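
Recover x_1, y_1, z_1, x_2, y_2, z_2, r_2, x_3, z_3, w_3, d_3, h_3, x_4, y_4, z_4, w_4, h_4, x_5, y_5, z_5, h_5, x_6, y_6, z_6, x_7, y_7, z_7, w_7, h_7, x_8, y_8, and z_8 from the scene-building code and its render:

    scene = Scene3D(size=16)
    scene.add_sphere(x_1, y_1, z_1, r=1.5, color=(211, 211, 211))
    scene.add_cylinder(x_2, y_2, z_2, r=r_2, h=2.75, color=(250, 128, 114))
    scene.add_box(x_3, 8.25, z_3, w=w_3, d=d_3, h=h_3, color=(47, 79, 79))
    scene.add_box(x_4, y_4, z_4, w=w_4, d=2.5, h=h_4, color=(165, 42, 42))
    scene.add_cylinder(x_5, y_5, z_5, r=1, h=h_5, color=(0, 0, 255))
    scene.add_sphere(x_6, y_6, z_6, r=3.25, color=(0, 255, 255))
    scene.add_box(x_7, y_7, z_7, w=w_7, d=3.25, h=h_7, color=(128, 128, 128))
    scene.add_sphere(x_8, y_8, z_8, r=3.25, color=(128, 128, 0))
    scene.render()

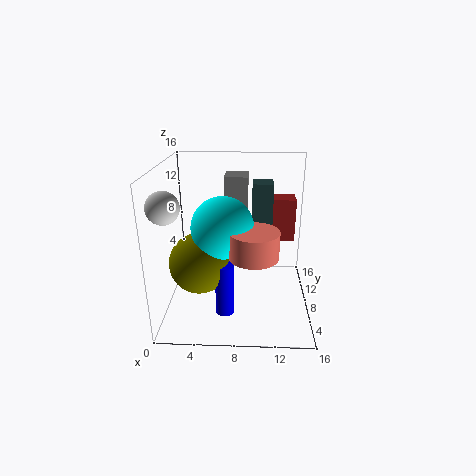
x_1 = 1.75; y_1 = 1.75; z_1 = 13.5; x_2 = 9.75; y_2 = 4; z_2 = 7.75; r_2 = 2.5; x_3 = 9.5; z_3 = 9.5; w_3 = 2.25; d_3 = 2.5; h_3 = 4.5; x_4 = 9.75; y_4 = 8.5; z_4 = 7.5; w_4 = 4.5; h_4 = 4.75; x_5 = 6.75; y_5 = 4.5; z_5 = 0.75; h_5 = 5.75; x_6 = 6.5; y_6 = 6; z_6 = 10; x_7 = 6.25; y_7 = 11.25; z_7 = 7.75; w_7 = 2.75; h_7 = 6.25; x_8 = 4; y_8 = 5.75; z_8 = 6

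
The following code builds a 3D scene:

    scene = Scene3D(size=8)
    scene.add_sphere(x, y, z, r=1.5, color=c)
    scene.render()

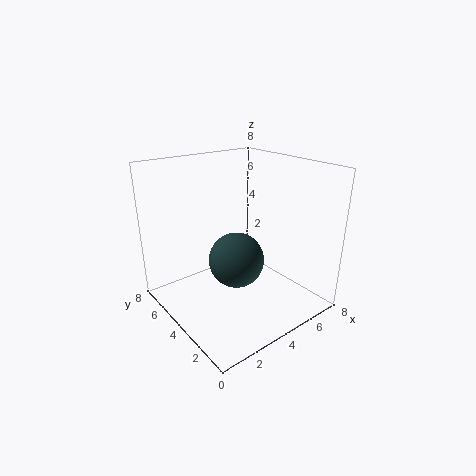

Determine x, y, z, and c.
x = 3.5; y = 3.5; z = 3; c = 'darkslategray'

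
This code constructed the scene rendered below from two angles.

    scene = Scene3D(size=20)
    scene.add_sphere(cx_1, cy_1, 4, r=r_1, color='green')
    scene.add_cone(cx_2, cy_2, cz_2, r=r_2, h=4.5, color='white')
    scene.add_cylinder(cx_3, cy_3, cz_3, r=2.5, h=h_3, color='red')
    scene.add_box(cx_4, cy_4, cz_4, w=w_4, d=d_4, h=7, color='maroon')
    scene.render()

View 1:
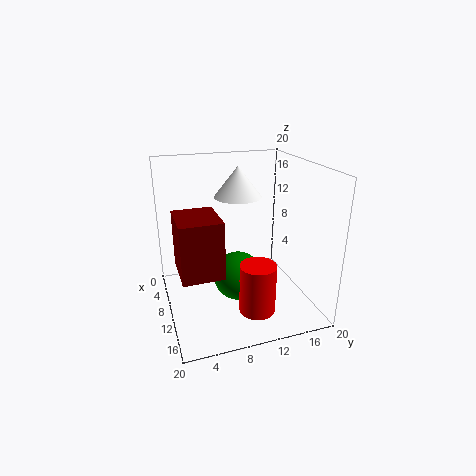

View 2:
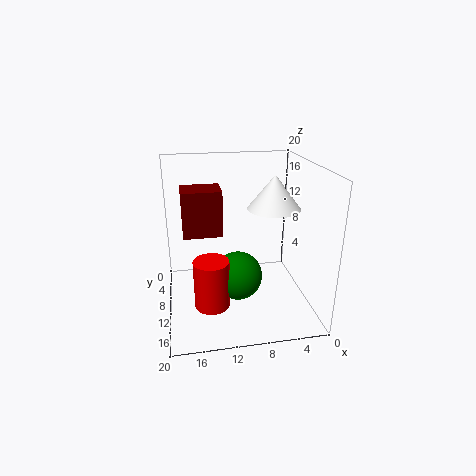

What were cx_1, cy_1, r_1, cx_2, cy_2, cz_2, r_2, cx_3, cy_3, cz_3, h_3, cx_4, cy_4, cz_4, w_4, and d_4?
cx_1 = 10
cy_1 = 10
r_1 = 3.5
cx_2 = 5.5
cy_2 = 11.5
cz_2 = 14.5
r_2 = 3.5
cx_3 = 14
cy_3 = 11.5
cz_3 = 0.5
h_3 = 7
cx_4 = 11.5
cy_4 = 1
cz_4 = 8.5
w_4 = 6
d_4 = 5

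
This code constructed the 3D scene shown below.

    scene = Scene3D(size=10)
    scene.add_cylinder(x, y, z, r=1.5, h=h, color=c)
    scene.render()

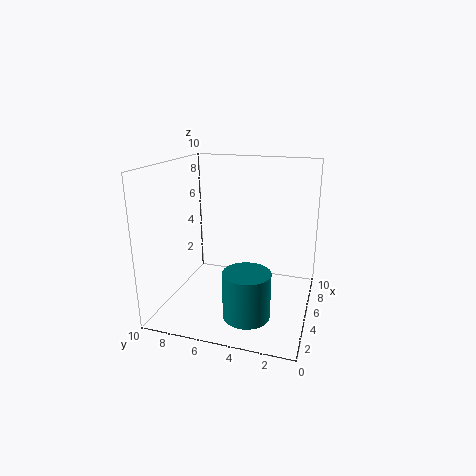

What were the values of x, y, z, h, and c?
x = 2
y = 3.5
z = 1
h = 3
c = 'teal'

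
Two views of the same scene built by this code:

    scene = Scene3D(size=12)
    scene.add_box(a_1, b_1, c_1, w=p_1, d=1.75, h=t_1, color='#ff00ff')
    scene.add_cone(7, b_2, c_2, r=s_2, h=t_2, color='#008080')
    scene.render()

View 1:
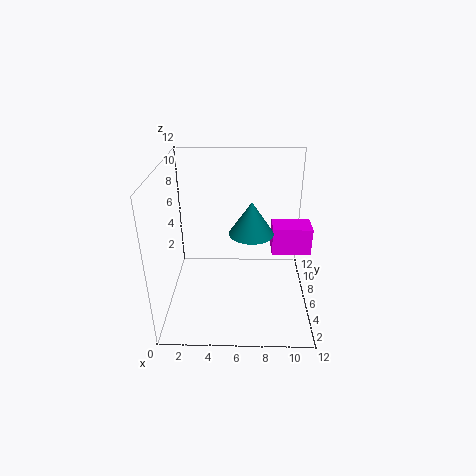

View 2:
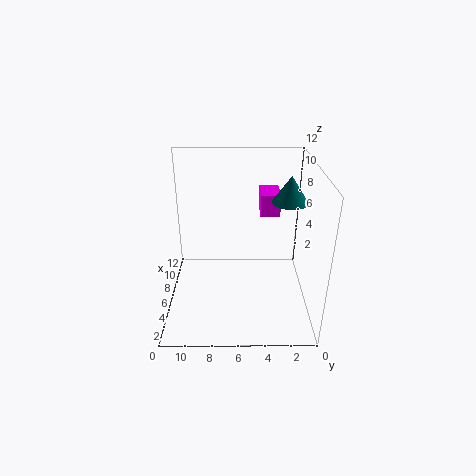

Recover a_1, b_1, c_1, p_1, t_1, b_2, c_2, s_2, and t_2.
a_1 = 8.5
b_1 = 2.25
c_1 = 6.75
p_1 = 2.75
t_1 = 2
b_2 = 1.75
c_2 = 8.75
s_2 = 1.5
t_2 = 2.25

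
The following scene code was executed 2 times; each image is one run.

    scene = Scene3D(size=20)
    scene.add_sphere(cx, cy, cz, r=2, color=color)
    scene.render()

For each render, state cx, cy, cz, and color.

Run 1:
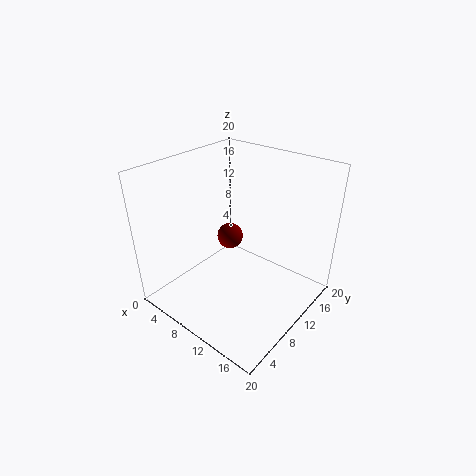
cx = 5.5, cy = 13.5, cz = 7, color = 'maroon'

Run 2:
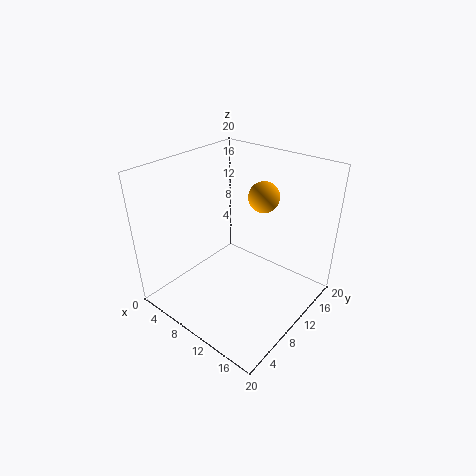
cx = 13, cy = 11.5, cz = 16.5, color = 'orange'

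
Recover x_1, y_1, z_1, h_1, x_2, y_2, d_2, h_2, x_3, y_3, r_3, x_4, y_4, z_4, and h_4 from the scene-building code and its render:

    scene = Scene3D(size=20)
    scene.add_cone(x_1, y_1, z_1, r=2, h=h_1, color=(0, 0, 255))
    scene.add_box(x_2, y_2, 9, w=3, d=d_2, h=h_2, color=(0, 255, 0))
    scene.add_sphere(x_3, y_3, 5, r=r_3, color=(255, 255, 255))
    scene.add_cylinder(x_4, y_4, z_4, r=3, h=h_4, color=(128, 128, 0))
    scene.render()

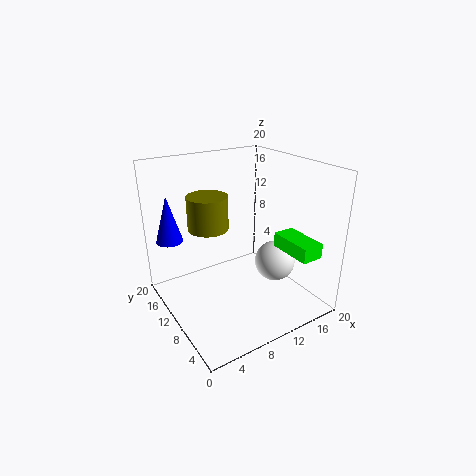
x_1 = 3
y_1 = 18
z_1 = 8
h_1 = 7
x_2 = 14
y_2 = 1
d_2 = 6
h_2 = 2
x_3 = 16
y_3 = 9
r_3 = 3
x_4 = 8
y_4 = 15
z_4 = 10
h_4 = 5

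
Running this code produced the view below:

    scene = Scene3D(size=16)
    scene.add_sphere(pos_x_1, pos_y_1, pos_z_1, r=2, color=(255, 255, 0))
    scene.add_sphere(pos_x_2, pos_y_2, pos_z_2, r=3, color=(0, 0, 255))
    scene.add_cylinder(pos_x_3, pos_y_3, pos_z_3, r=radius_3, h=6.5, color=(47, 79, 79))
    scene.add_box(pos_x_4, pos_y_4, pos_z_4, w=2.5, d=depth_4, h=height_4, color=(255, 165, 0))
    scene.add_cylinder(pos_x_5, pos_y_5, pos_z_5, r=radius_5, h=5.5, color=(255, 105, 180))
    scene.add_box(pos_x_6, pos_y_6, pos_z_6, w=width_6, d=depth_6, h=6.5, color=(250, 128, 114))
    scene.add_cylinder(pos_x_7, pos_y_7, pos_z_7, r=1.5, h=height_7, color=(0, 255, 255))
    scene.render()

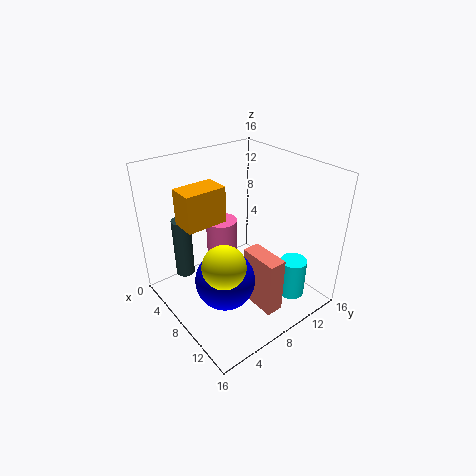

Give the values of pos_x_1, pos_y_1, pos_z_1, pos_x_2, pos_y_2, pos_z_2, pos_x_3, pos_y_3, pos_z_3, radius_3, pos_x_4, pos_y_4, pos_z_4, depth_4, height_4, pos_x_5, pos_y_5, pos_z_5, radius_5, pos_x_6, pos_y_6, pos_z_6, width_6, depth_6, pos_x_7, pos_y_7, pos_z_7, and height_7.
pos_x_1 = 13
pos_y_1 = 2.5
pos_z_1 = 9.5
pos_x_2 = 11
pos_y_2 = 4
pos_z_2 = 6
pos_x_3 = 5.5
pos_y_3 = 2.5
pos_z_3 = 4.5
radius_3 = 1
pos_x_4 = 7.5
pos_y_4 = 1
pos_z_4 = 12
depth_4 = 4
height_4 = 3.5
pos_x_5 = 2
pos_y_5 = 10
pos_z_5 = 1.5
radius_5 = 2
pos_x_6 = 9
pos_y_6 = 8
pos_z_6 = 0.5
width_6 = 4.5
depth_6 = 2
pos_x_7 = 12.5
pos_y_7 = 12.5
pos_z_7 = 1
height_7 = 4.5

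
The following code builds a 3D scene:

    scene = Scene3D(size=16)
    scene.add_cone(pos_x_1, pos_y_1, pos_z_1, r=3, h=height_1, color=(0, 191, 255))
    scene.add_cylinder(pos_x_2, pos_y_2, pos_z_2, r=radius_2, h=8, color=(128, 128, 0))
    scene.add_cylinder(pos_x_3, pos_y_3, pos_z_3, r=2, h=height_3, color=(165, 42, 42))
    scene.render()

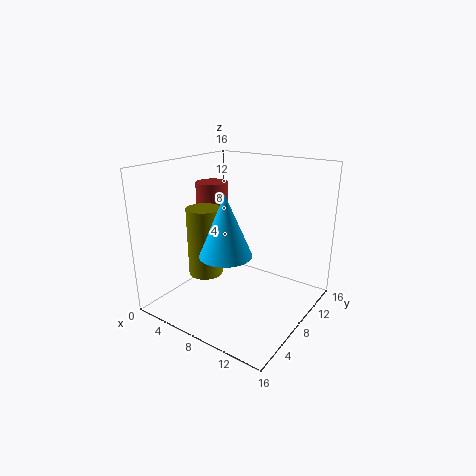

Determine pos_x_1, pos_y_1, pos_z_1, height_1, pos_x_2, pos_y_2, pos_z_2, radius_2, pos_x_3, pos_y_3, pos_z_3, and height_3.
pos_x_1 = 7; pos_y_1 = 7; pos_z_1 = 6; height_1 = 7; pos_x_2 = 4; pos_y_2 = 7; pos_z_2 = 3; radius_2 = 2; pos_x_3 = 2; pos_y_3 = 11; pos_z_3 = 8; height_3 = 5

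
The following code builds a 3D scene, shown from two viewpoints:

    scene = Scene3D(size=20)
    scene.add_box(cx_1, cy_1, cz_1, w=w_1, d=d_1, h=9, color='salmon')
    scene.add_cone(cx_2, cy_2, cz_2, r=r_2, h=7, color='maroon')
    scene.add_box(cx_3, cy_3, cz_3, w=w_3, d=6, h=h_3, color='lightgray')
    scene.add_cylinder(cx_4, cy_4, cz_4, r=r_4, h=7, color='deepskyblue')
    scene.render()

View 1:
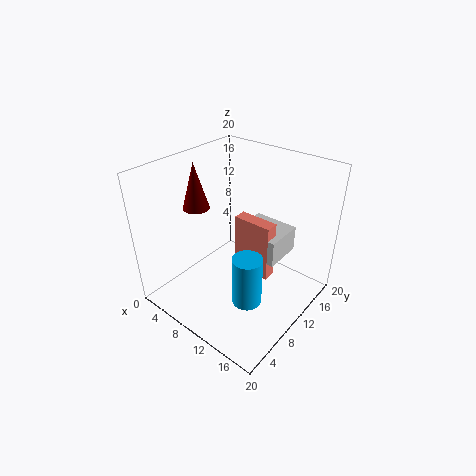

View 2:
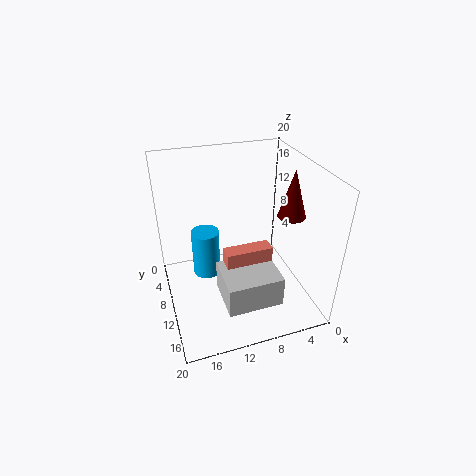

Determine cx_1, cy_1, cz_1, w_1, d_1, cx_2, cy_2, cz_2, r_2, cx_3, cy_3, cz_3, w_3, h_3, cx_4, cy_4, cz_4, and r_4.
cx_1 = 7; cy_1 = 13; cz_1 = 2; w_1 = 6; d_1 = 2; cx_2 = 2; cy_2 = 10; cz_2 = 12; r_2 = 2; cx_3 = 7; cy_3 = 13; cz_3 = 5; w_3 = 7; h_3 = 4; cx_4 = 14; cy_4 = 7; cz_4 = 3; r_4 = 2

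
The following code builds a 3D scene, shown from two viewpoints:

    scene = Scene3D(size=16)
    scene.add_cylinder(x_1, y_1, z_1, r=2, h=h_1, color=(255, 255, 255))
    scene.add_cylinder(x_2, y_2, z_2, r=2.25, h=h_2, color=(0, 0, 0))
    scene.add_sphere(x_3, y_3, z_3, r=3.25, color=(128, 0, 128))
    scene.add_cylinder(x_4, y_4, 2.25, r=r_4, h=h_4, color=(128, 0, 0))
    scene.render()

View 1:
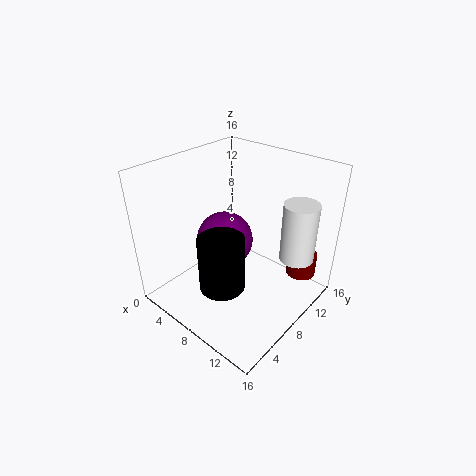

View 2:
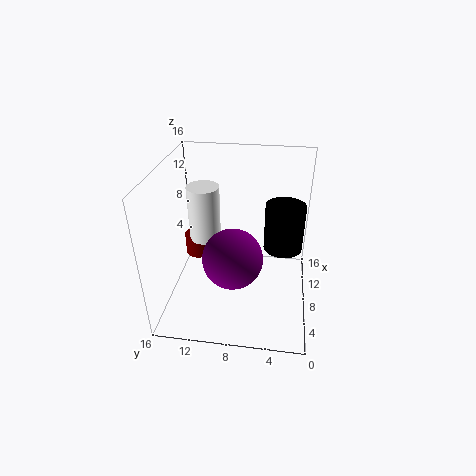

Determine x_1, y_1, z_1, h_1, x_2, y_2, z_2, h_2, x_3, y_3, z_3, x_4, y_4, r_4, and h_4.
x_1 = 12.75; y_1 = 13; z_1 = 4.75; h_1 = 7; x_2 = 10.25; y_2 = 3; z_2 = 5.75; h_2 = 5.5; x_3 = 5.75; y_3 = 8.25; z_3 = 6.75; x_4 = 13; y_4 = 14; r_4 = 1.75; h_4 = 2.75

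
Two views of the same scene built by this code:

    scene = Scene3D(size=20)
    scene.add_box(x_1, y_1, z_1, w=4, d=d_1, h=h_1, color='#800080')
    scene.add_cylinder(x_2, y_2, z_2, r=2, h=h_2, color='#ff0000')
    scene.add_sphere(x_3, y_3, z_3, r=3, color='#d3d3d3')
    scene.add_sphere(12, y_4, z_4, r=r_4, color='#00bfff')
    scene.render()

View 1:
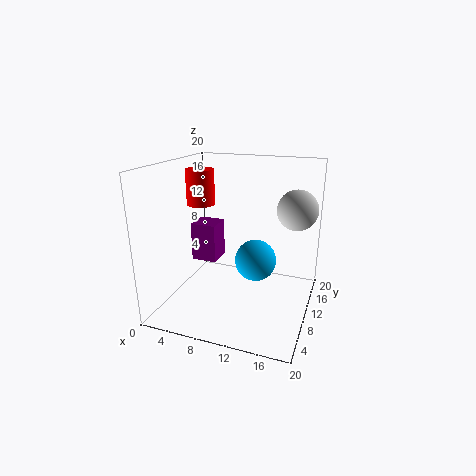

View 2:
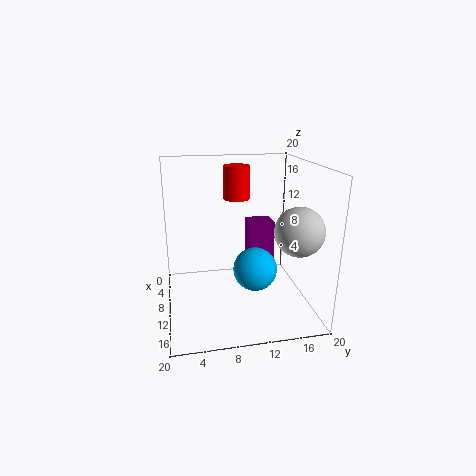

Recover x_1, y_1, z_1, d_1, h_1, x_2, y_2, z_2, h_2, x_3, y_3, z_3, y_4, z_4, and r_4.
x_1 = 1, y_1 = 13, z_1 = 4, d_1 = 4, h_1 = 6, x_2 = 4, y_2 = 11, z_2 = 14, h_2 = 5, x_3 = 17, y_3 = 16, z_3 = 13, y_4 = 12, z_4 = 6, r_4 = 3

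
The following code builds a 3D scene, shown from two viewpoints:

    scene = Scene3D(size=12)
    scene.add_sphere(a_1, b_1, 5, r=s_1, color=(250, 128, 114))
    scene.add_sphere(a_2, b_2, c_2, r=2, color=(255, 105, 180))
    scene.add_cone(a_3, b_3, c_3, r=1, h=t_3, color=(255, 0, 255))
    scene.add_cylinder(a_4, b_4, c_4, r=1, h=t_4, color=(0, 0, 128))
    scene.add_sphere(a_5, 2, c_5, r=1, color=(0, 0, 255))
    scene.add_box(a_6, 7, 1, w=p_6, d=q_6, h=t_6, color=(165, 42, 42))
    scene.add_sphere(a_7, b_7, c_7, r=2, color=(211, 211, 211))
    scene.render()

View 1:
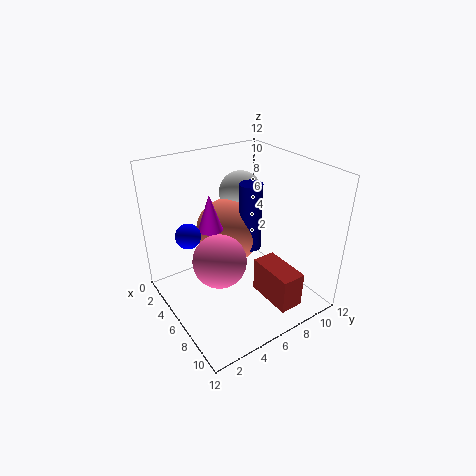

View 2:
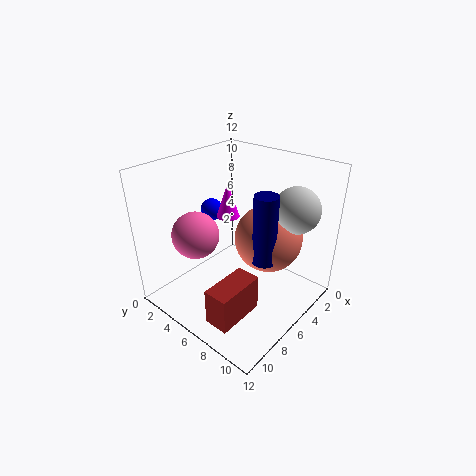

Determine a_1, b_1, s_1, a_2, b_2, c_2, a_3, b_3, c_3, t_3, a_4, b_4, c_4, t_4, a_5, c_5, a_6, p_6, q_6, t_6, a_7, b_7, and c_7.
a_1 = 3, b_1 = 7, s_1 = 3, a_2 = 8, b_2 = 3, c_2 = 6, a_3 = 5, b_3 = 4, c_3 = 7, t_3 = 3, a_4 = 5, b_4 = 8, c_4 = 4, t_4 = 6, a_5 = 5, c_5 = 7, a_6 = 7, p_6 = 4, q_6 = 2, t_6 = 3, a_7 = 2, b_7 = 9, c_7 = 8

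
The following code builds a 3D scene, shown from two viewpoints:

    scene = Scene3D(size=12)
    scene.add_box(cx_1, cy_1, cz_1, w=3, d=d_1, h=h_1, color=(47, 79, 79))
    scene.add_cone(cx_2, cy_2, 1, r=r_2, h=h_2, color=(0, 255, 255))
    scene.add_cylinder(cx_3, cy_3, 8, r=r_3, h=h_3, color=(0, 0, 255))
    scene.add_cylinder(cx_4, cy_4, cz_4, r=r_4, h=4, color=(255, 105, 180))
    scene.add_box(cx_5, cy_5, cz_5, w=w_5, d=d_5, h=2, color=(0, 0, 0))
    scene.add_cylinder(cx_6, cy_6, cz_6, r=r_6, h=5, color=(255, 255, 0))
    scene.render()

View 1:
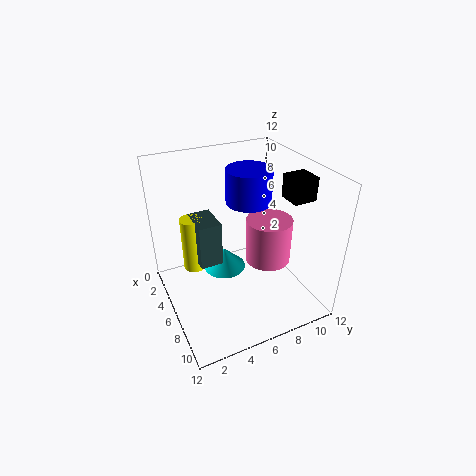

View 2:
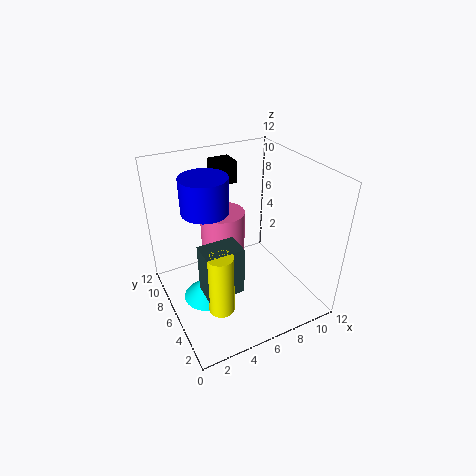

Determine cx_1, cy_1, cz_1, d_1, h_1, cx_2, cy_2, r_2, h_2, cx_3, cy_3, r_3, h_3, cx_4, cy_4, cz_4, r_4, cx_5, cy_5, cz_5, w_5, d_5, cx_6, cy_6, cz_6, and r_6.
cx_1 = 2, cy_1 = 3, cz_1 = 3, d_1 = 2, h_1 = 4, cx_2 = 3, cy_2 = 6, r_2 = 2, h_2 = 2, cx_3 = 4, cy_3 = 8, r_3 = 2, h_3 = 3, cx_4 = 6, cy_4 = 9, cz_4 = 3, r_4 = 2, cx_5 = 6, cy_5 = 10, cz_5 = 9, w_5 = 2, d_5 = 2, cx_6 = 3, cy_6 = 3, cz_6 = 2, r_6 = 1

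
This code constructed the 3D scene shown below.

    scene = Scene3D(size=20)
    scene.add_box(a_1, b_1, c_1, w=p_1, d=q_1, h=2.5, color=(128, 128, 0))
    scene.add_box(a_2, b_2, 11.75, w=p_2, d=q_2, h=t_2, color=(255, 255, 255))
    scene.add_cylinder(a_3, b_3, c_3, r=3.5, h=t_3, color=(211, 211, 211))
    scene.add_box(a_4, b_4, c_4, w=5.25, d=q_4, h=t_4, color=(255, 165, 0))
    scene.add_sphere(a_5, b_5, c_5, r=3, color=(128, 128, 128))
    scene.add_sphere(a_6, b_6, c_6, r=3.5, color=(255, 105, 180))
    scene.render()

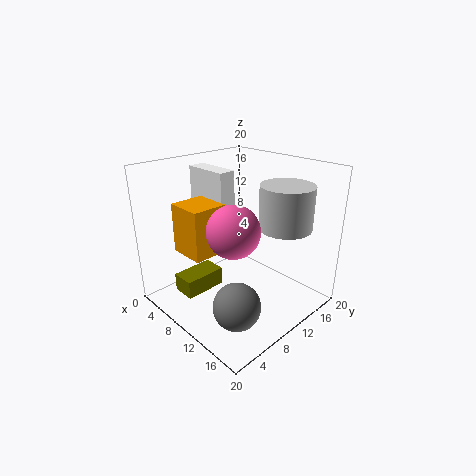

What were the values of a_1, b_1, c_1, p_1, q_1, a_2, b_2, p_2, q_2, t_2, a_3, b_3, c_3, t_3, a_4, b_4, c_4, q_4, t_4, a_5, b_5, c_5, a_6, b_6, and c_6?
a_1 = 5.5, b_1 = 2.25, c_1 = 3, p_1 = 3.25, q_1 = 5.75, a_2 = 1, b_2 = 9, p_2 = 6.75, q_2 = 2.5, t_2 = 7, a_3 = 15.5, b_3 = 13.25, c_3 = 12.25, t_3 = 5.75, a_4 = 3.25, b_4 = 4, c_4 = 7.75, q_4 = 5, t_4 = 7, a_5 = 15.5, b_5 = 4.5, c_5 = 4.25, a_6 = 11.75, b_6 = 7.5, c_6 = 12.25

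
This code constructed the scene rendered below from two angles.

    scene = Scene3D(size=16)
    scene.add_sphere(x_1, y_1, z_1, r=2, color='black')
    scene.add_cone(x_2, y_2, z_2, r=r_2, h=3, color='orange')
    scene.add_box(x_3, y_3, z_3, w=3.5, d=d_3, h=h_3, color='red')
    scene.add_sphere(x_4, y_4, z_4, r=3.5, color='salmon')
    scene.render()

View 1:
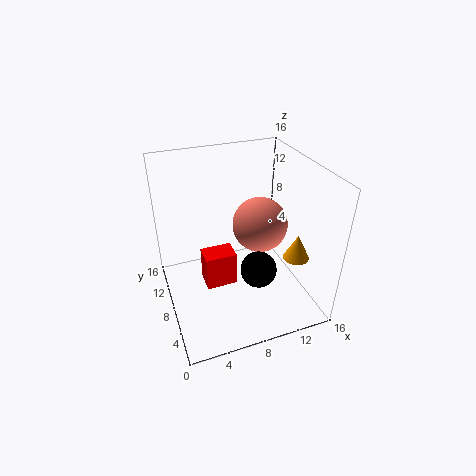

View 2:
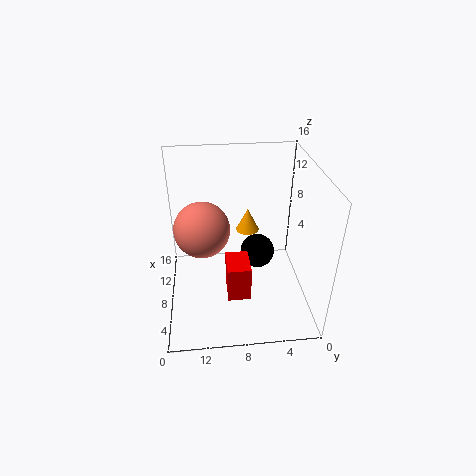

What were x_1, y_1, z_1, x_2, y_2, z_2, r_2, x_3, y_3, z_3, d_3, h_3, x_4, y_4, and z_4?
x_1 = 9.5; y_1 = 5.5; z_1 = 5; x_2 = 14.5; y_2 = 6; z_2 = 5; r_2 = 1.5; x_3 = 4; y_3 = 7; z_3 = 2.5; d_3 = 2.5; h_3 = 4; x_4 = 12.5; y_4 = 12; z_4 = 6.5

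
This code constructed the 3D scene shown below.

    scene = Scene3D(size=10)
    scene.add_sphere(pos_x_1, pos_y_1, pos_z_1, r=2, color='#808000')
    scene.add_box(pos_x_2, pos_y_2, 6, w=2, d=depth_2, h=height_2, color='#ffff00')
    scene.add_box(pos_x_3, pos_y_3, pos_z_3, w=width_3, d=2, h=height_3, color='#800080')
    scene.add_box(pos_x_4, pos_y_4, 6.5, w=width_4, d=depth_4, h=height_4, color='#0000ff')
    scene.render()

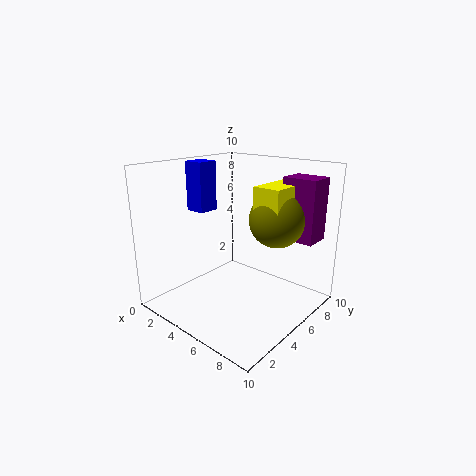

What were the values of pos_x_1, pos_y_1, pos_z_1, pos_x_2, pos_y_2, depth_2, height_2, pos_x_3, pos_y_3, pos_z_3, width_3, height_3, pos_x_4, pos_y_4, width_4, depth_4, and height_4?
pos_x_1 = 6.5; pos_y_1 = 7.5; pos_z_1 = 6; pos_x_2 = 5.5; pos_y_2 = 6; depth_2 = 3.5; height_2 = 2.5; pos_x_3 = 6.5; pos_y_3 = 8; pos_z_3 = 4.5; width_3 = 2.5; height_3 = 4.5; pos_x_4 = 1; pos_y_4 = 4; width_4 = 1.5; depth_4 = 1.5; height_4 = 3.5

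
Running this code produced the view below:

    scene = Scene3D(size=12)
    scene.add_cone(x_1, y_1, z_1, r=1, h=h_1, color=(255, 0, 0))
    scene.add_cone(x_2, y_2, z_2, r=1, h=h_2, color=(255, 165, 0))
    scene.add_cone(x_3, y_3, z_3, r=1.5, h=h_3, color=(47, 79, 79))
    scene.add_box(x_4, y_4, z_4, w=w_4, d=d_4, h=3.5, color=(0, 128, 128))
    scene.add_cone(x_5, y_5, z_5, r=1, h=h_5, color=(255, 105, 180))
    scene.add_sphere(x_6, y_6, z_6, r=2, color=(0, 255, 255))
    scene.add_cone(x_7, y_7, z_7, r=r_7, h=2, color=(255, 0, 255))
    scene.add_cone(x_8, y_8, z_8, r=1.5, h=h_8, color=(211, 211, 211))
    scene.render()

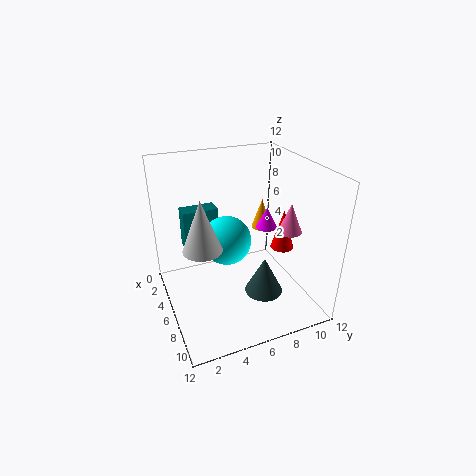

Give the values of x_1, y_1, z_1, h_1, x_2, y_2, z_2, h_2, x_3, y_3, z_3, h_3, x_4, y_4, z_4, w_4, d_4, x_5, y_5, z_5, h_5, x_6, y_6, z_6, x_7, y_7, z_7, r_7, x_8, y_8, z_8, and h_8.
x_1 = 6.5
y_1 = 10
z_1 = 4.5
h_1 = 3.5
x_2 = 1.5
y_2 = 10.5
z_2 = 4
h_2 = 3
x_3 = 9
y_3 = 7
z_3 = 2.5
h_3 = 3
x_4 = 2.5
y_4 = 2
z_4 = 4.5
w_4 = 1.5
d_4 = 3
x_5 = 7.5
y_5 = 10
z_5 = 6.5
h_5 = 2.5
x_6 = 6
y_6 = 5
z_6 = 6
x_7 = 3.5
y_7 = 10
z_7 = 5
r_7 = 1
x_8 = 7.5
y_8 = 2.5
z_8 = 6.5
h_8 = 4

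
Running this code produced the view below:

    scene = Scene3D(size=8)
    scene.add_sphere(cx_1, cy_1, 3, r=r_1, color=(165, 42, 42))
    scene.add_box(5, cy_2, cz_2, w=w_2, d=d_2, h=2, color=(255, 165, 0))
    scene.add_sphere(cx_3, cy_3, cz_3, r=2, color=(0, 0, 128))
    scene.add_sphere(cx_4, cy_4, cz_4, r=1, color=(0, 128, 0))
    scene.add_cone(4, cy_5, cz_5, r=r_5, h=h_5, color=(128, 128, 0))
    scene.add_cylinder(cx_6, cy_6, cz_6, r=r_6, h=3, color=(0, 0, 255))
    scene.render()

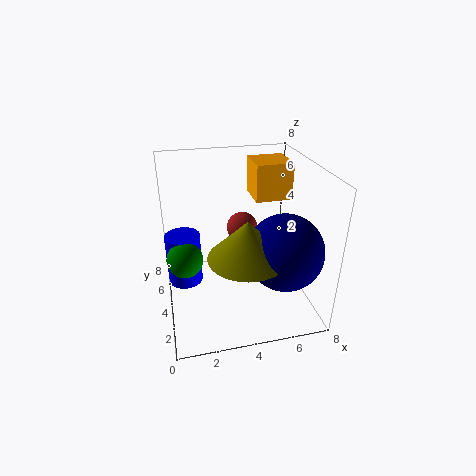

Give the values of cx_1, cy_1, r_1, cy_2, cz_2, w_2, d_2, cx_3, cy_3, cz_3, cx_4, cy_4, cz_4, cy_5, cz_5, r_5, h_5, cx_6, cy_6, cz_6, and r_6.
cx_1 = 5, cy_1 = 7, r_1 = 1, cy_2 = 4, cz_2 = 6, w_2 = 2, d_2 = 2, cx_3 = 6, cy_3 = 2, cz_3 = 4, cx_4 = 1, cy_4 = 4, cz_4 = 3, cy_5 = 2, cz_5 = 4, r_5 = 2, h_5 = 2, cx_6 = 1, cy_6 = 5, cz_6 = 1, r_6 = 1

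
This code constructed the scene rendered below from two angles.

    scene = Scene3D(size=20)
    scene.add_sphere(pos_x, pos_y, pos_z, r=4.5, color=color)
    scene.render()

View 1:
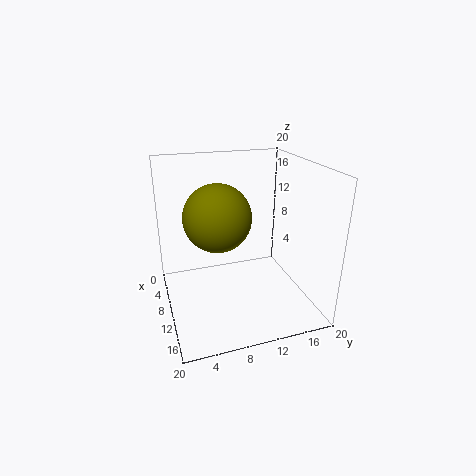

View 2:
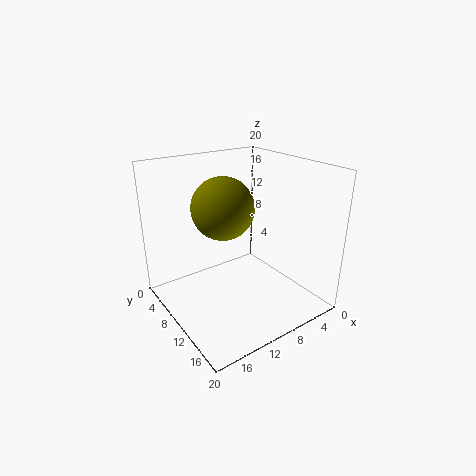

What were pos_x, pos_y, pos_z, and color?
pos_x = 10.5
pos_y = 7
pos_z = 13.5
color = 'olive'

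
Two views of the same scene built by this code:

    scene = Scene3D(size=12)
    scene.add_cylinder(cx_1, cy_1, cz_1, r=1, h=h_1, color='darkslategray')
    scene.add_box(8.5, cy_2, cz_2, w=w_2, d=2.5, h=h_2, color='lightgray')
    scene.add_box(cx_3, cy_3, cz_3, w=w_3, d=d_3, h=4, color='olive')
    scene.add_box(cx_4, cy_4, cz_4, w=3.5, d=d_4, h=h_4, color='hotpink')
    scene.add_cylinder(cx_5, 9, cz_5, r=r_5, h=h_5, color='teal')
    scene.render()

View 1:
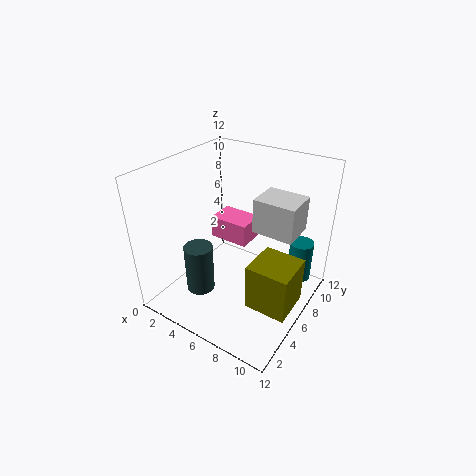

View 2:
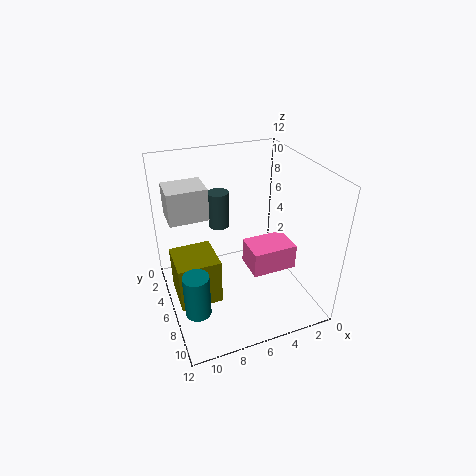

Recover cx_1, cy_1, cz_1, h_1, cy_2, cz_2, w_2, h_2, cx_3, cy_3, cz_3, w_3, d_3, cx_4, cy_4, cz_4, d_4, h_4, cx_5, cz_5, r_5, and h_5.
cx_1 = 6, cy_1 = 1, cz_1 = 4.5, h_1 = 3.5, cy_2 = 4, cz_2 = 8.5, w_2 = 3, h_2 = 2.5, cx_3 = 8, cy_3 = 4, cz_3 = 1, w_3 = 3.5, d_3 = 3.5, cx_4 = 2.5, cy_4 = 7, cz_4 = 4.5, d_4 = 2.5, h_4 = 2, cx_5 = 10.5, cz_5 = 2, r_5 = 1, h_5 = 3.5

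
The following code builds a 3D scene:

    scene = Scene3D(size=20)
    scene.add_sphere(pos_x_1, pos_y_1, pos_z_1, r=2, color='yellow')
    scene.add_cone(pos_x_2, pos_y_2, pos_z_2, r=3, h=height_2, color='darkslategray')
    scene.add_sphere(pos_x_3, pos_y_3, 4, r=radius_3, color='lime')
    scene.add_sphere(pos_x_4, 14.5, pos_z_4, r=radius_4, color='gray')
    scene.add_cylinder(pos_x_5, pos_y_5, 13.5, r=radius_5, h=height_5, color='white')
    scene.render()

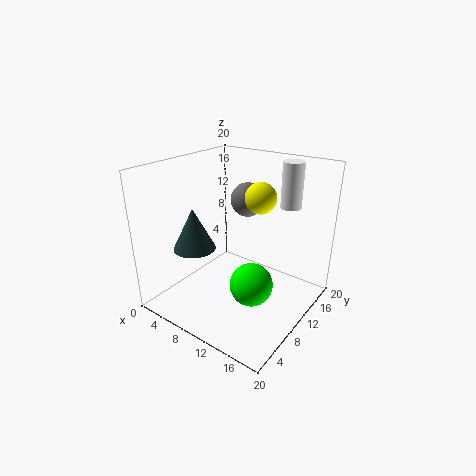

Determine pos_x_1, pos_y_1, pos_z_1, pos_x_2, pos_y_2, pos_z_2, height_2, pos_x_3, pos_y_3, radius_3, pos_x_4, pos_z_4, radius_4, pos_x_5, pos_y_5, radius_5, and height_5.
pos_x_1 = 13.5; pos_y_1 = 10; pos_z_1 = 16.5; pos_x_2 = 4.5; pos_y_2 = 7; pos_z_2 = 8; height_2 = 6; pos_x_3 = 13; pos_y_3 = 9; radius_3 = 3; pos_x_4 = 8.5; pos_z_4 = 14; radius_4 = 2.5; pos_x_5 = 14.5; pos_y_5 = 16.5; radius_5 = 1.5; height_5 = 6.5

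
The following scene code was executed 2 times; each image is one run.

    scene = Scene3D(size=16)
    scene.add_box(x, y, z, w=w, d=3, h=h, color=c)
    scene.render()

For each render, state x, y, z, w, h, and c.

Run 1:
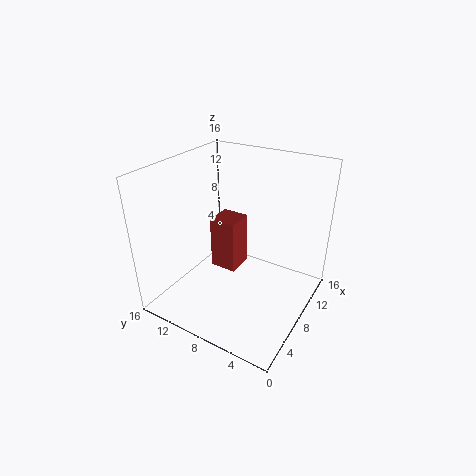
x = 7
y = 8
z = 4
w = 3
h = 6
c = 'brown'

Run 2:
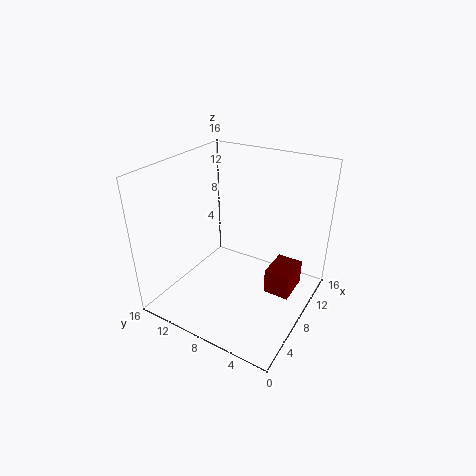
x = 9
y = 2
z = 1
w = 4
h = 3
c = 'maroon'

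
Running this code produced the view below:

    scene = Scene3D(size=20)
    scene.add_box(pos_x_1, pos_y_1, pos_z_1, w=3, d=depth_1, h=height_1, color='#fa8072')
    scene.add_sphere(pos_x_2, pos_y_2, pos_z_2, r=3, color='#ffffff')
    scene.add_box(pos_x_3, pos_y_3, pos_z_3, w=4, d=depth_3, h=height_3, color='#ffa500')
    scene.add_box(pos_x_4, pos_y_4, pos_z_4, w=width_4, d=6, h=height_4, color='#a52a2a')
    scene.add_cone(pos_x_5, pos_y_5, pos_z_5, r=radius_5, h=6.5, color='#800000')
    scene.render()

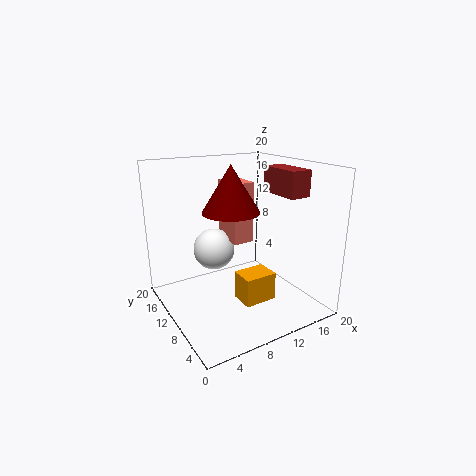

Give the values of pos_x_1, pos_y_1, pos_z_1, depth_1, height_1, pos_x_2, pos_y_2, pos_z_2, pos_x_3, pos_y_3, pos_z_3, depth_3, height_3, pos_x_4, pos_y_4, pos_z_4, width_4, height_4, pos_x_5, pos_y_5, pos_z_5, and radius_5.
pos_x_1 = 9.5, pos_y_1 = 10, pos_z_1 = 9, depth_1 = 4.5, height_1 = 8.5, pos_x_2 = 8, pos_y_2 = 13.5, pos_z_2 = 7.5, pos_x_3 = 6.5, pos_y_3 = 2, pos_z_3 = 4.5, depth_3 = 3, height_3 = 3.5, pos_x_4 = 14.5, pos_y_4 = 4.5, pos_z_4 = 16, width_4 = 3, height_4 = 3.5, pos_x_5 = 9.5, pos_y_5 = 11, pos_z_5 = 13.5, radius_5 = 4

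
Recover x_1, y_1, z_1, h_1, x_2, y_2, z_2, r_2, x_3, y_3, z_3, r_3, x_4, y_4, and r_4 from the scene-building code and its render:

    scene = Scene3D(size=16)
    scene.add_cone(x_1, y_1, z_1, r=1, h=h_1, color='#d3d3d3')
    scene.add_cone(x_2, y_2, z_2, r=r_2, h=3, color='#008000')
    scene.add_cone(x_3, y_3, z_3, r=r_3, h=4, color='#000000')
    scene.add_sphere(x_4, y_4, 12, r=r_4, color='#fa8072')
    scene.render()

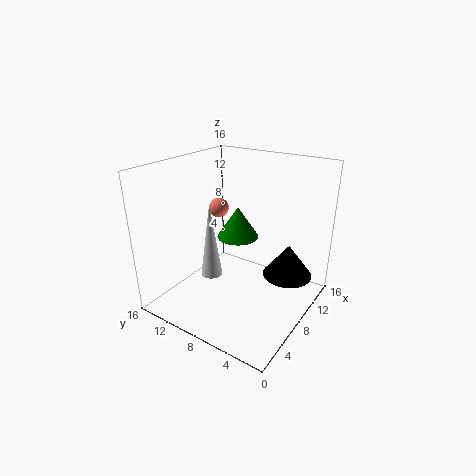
x_1 = 2, y_1 = 7, z_1 = 7, h_1 = 7, x_2 = 5, y_2 = 6, z_2 = 10, r_2 = 2, x_3 = 13, y_3 = 4, z_3 = 2, r_3 = 3, x_4 = 6, y_4 = 9, r_4 = 1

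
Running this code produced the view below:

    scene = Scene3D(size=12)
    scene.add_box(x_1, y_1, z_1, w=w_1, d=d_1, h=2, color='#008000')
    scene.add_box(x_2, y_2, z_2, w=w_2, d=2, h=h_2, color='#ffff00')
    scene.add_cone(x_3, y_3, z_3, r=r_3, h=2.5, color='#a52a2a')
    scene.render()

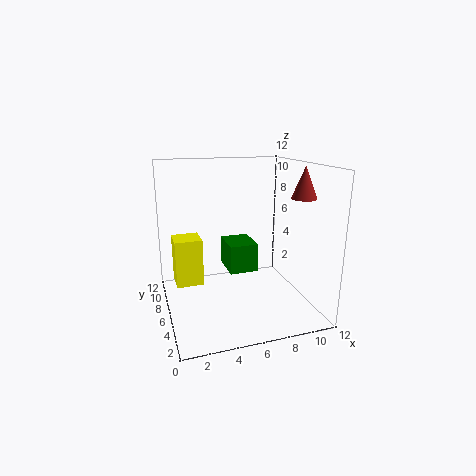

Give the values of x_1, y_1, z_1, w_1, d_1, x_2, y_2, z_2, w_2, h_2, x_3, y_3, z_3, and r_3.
x_1 = 4, y_1 = 1.5, z_1 = 5, w_1 = 2, d_1 = 2.5, x_2 = 0.5, y_2 = 3.5, z_2 = 3.5, w_2 = 2, h_2 = 3.5, x_3 = 10.5, y_3 = 3.5, z_3 = 9.5, r_3 = 1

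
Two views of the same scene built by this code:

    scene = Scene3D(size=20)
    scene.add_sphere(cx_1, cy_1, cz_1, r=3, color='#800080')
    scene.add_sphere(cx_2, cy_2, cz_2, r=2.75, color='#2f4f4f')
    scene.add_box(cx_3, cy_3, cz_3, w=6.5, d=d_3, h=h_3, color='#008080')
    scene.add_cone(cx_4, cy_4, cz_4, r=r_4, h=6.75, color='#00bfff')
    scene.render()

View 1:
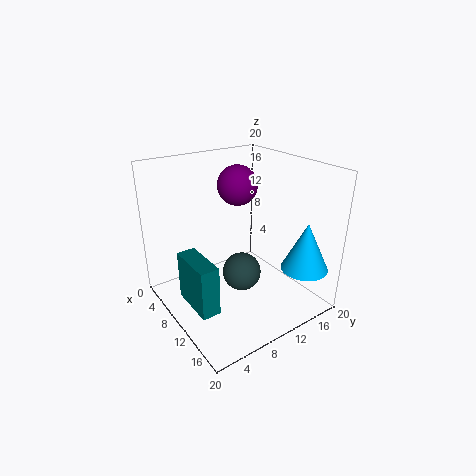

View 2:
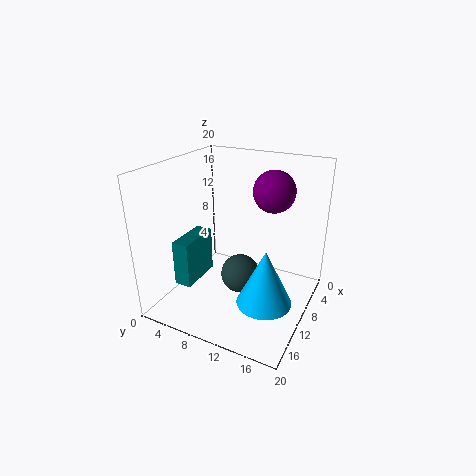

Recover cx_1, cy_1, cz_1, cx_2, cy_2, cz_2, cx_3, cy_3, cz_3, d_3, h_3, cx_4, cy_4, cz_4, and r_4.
cx_1 = 5.25, cy_1 = 13.25, cz_1 = 15.75, cx_2 = 10.25, cy_2 = 10.5, cz_2 = 4.5, cx_3 = 7.75, cy_3 = 1.75, cz_3 = 2.5, d_3 = 2.5, h_3 = 6.75, cx_4 = 16.5, cy_4 = 16.75, cz_4 = 6, r_4 = 3.25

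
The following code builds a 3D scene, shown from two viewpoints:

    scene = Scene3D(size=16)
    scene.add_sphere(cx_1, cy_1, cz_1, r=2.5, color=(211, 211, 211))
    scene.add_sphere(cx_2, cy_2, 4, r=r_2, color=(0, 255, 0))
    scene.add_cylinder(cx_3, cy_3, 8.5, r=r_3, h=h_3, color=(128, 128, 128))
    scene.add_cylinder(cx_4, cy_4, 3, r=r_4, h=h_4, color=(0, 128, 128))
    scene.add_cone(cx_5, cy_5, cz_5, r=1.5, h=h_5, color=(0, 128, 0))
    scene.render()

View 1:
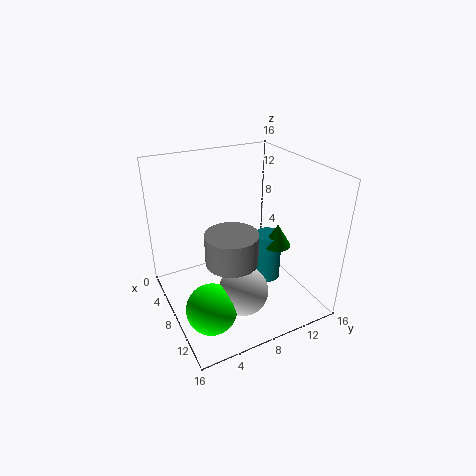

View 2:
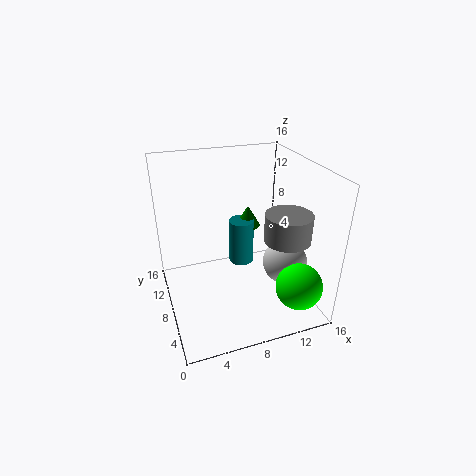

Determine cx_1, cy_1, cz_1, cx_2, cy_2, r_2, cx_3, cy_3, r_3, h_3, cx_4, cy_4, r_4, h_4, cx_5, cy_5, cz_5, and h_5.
cx_1 = 13; cy_1 = 6; cz_1 = 5; cx_2 = 13; cy_2 = 2.5; r_2 = 2.5; cx_3 = 12.5; cy_3 = 5; r_3 = 2.5; h_3 = 3; cx_4 = 9.5; cy_4 = 11; r_4 = 1.5; h_4 = 5.5; cx_5 = 10.5; cy_5 = 11.5; cz_5 = 7.5; h_5 = 2.5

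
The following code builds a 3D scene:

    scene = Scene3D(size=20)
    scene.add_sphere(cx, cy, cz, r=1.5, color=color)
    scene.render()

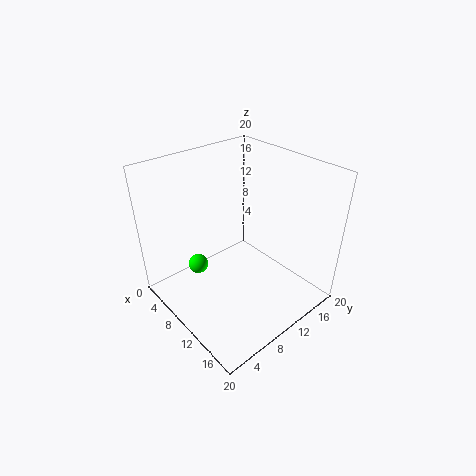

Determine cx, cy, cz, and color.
cx = 4; cy = 7; cz = 3.5; color = 'lime'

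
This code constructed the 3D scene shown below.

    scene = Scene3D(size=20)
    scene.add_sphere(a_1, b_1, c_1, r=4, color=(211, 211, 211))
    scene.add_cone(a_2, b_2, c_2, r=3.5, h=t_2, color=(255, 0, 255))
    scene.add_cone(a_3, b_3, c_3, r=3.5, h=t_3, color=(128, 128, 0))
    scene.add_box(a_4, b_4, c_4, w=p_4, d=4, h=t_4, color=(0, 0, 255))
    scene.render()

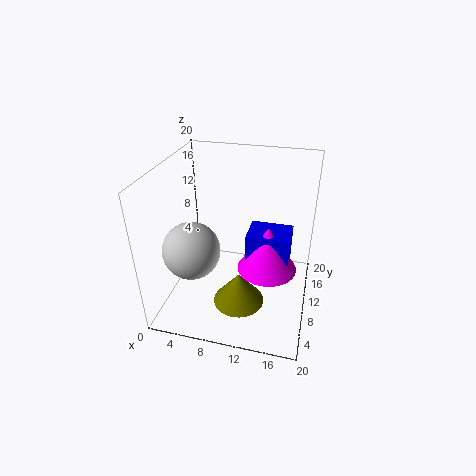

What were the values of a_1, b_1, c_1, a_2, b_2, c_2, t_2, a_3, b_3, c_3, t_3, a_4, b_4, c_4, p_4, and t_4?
a_1 = 4
b_1 = 7.5
c_1 = 8.5
a_2 = 15
b_2 = 4.5
c_2 = 10
t_2 = 5.5
a_3 = 11
b_3 = 6.5
c_3 = 2
t_3 = 4.5
a_4 = 12.5
b_4 = 3.5
c_4 = 9
p_4 = 5
t_4 = 5.5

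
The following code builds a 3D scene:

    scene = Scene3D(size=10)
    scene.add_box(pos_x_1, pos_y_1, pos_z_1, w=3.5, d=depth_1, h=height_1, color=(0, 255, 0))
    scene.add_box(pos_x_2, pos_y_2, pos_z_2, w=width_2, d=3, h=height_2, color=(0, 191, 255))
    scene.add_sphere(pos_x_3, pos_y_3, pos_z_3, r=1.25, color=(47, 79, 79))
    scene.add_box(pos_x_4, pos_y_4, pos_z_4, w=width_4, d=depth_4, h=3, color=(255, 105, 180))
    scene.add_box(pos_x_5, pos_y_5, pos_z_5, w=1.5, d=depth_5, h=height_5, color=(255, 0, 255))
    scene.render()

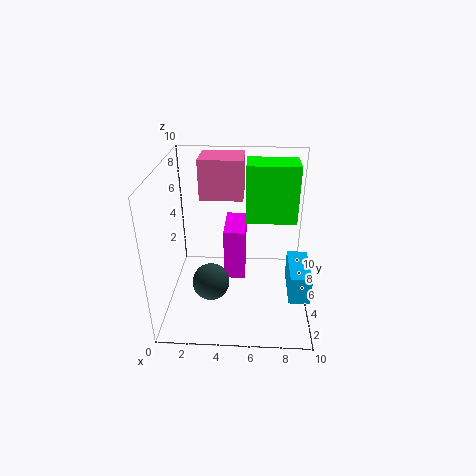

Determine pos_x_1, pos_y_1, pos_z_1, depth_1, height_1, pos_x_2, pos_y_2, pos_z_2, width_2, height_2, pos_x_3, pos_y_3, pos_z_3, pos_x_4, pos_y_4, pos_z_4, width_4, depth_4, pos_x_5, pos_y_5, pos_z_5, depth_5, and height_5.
pos_x_1 = 5.5; pos_y_1 = 5.25; pos_z_1 = 6; depth_1 = 2.25; height_1 = 4; pos_x_2 = 8.25; pos_y_2 = 0.5; pos_z_2 = 3.25; width_2 = 1.25; height_2 = 1.75; pos_x_3 = 3.25; pos_y_3 = 3.25; pos_z_3 = 2.5; pos_x_4 = 2; pos_y_4 = 7.25; pos_z_4 = 6.75; width_4 = 3.25; depth_4 = 2.75; pos_x_5 = 4; pos_y_5 = 4.75; pos_z_5 = 1.75; depth_5 = 3.25; height_5 = 3.75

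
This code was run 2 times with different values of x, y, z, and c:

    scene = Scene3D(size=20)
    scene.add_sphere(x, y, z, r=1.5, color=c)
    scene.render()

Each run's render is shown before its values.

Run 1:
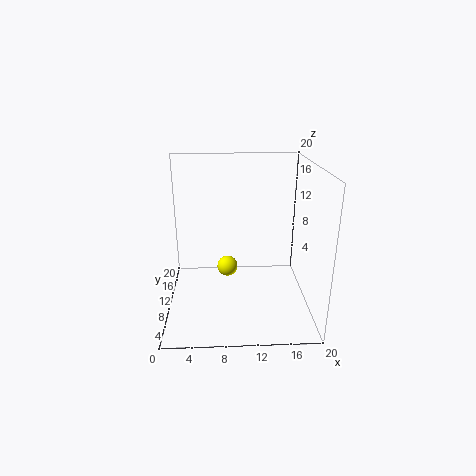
x = 8.5; y = 11.75; z = 4.75; c = 'yellow'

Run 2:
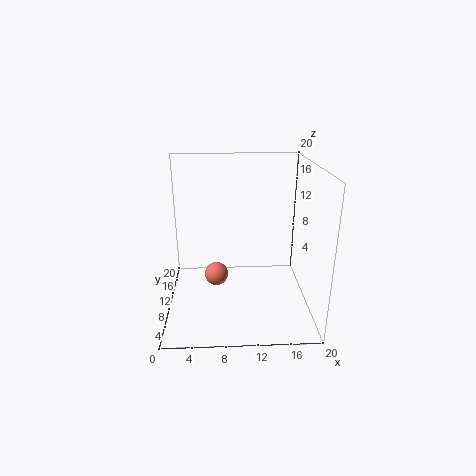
x = 7; y = 6; z = 6.75; c = 'salmon'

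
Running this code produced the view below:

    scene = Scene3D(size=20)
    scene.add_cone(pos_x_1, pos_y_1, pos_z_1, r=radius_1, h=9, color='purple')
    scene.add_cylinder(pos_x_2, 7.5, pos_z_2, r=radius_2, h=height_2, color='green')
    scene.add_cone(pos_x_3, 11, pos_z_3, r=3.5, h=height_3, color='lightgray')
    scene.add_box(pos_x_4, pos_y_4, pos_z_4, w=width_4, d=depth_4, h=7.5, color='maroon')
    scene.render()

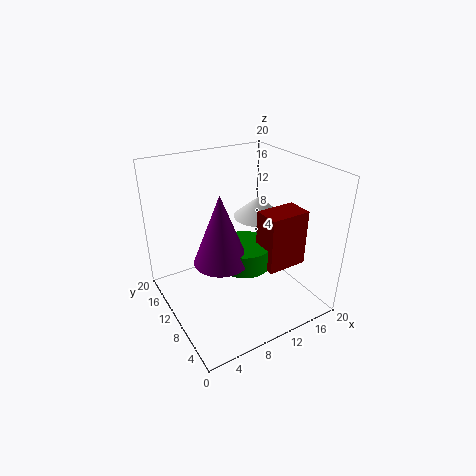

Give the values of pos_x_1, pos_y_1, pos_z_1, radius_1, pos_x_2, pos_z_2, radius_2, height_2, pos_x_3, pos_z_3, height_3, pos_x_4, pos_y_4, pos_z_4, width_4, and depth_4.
pos_x_1 = 6
pos_y_1 = 7.5
pos_z_1 = 9
radius_1 = 3.5
pos_x_2 = 9.5
pos_z_2 = 7.5
radius_2 = 3.5
height_2 = 3
pos_x_3 = 14
pos_z_3 = 12
height_3 = 3
pos_x_4 = 11
pos_y_4 = 3.5
pos_z_4 = 7.5
width_4 = 5.5
depth_4 = 3.5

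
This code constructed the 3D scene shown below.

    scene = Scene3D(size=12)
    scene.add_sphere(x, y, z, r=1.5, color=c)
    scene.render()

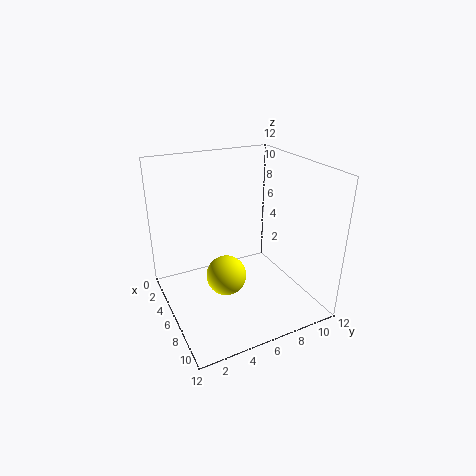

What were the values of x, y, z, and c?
x = 8.5
y = 3.75
z = 4.5
c = 'yellow'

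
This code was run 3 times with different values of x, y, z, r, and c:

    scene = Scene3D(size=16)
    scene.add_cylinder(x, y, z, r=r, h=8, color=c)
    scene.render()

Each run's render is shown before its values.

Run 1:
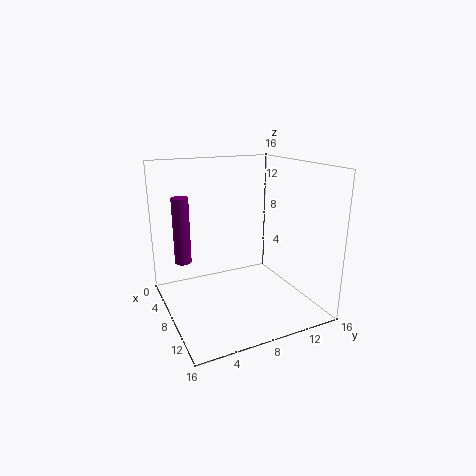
x = 3
y = 3
z = 4
r = 1
c = 'purple'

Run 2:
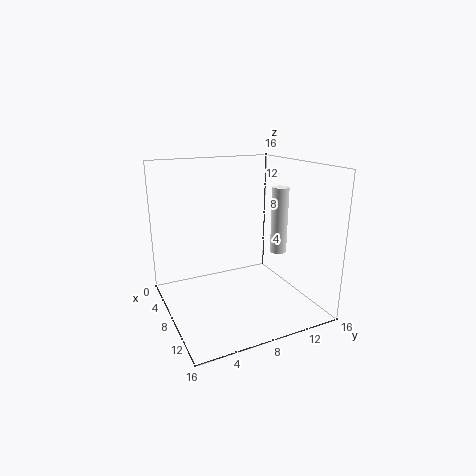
x = 7
y = 14
z = 5
r = 1
c = 'white'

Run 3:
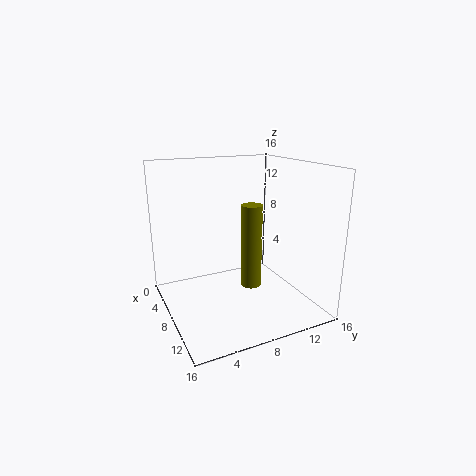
x = 13
y = 7
z = 5
r = 1
c = 'olive'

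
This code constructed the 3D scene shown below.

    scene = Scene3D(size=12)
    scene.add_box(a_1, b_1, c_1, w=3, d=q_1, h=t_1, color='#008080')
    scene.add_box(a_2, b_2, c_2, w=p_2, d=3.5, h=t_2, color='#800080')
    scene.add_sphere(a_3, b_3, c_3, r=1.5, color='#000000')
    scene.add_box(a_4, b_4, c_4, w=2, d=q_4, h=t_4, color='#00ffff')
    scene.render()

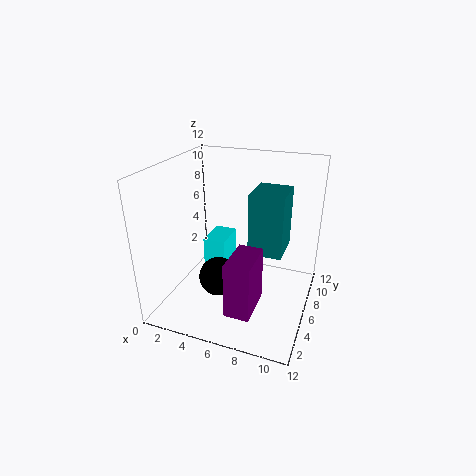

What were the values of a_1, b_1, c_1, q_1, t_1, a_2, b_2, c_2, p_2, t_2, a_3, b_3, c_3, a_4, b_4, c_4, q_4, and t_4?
a_1 = 6.5; b_1 = 7; c_1 = 4; q_1 = 3.5; t_1 = 5.5; a_2 = 6.5; b_2 = 1.5; c_2 = 1.5; p_2 = 2; t_2 = 4.5; a_3 = 5.5; b_3 = 3; c_3 = 4; a_4 = 2.5; b_4 = 6.5; c_4 = 0.5; q_4 = 3; t_4 = 4.5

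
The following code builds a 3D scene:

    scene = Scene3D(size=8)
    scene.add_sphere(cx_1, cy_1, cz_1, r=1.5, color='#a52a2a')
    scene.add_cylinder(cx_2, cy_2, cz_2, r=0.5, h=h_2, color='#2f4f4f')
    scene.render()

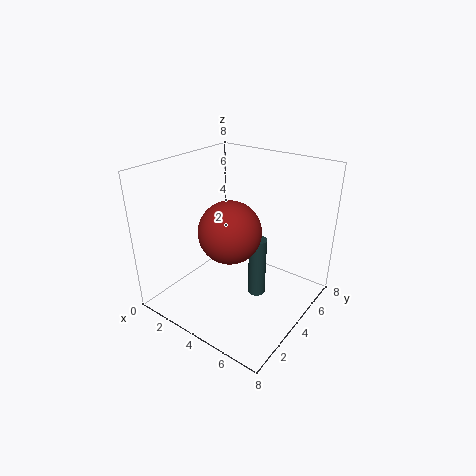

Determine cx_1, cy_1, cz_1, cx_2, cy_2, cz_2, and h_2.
cx_1 = 5; cy_1 = 2; cz_1 = 5.5; cx_2 = 5; cy_2 = 4.5; cz_2 = 0.5; h_2 = 3.5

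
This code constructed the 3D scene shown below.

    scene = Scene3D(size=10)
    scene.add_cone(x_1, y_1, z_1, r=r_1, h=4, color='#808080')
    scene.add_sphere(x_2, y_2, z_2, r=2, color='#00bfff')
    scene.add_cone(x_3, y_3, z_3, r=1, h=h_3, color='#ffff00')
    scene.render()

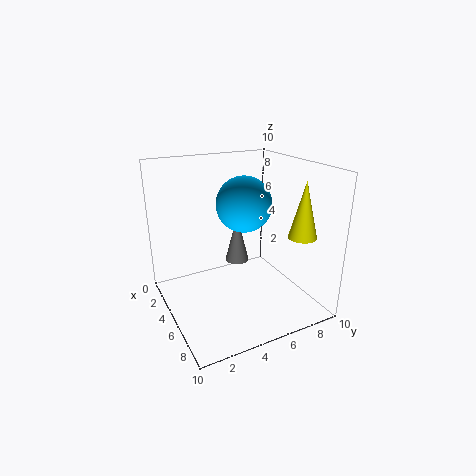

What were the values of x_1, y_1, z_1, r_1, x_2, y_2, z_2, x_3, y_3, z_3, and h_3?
x_1 = 1; y_1 = 7; z_1 = 1; r_1 = 1; x_2 = 4; y_2 = 6; z_2 = 7; x_3 = 7; y_3 = 9; z_3 = 5; h_3 = 4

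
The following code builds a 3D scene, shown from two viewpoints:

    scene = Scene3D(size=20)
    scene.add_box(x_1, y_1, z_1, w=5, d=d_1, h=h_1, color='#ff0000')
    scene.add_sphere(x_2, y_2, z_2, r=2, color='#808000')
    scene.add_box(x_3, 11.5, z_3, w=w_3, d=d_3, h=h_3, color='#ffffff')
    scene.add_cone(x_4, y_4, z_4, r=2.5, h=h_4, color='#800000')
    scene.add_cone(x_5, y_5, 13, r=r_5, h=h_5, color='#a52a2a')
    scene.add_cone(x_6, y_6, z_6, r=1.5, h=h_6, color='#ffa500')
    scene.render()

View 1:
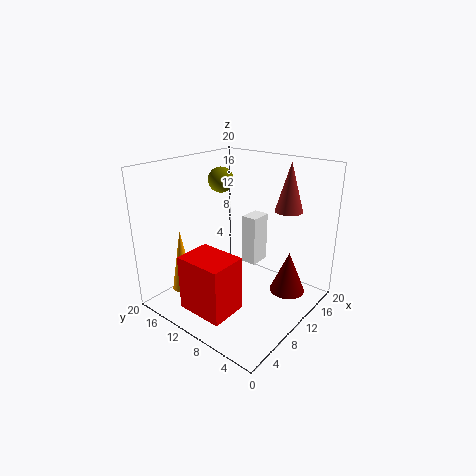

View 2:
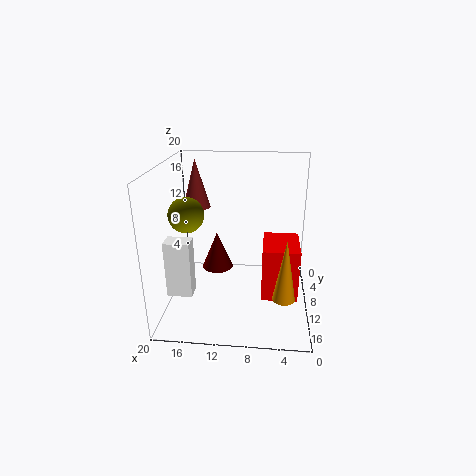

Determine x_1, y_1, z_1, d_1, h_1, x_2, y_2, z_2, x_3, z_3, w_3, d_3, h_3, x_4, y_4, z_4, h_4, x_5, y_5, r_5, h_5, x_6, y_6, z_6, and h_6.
x_1 = 1.5, y_1 = 6.5, z_1 = 2, d_1 = 6.5, h_1 = 7.5, x_2 = 15, y_2 = 17.5, z_2 = 16, x_3 = 16, z_3 = 2.5, w_3 = 3.5, d_3 = 2.5, h_3 = 8, x_4 = 14, y_4 = 4, z_4 = 2, h_4 = 6, x_5 = 16.5, y_5 = 6, r_5 = 2, h_5 = 7, x_6 = 3.5, y_6 = 14.5, z_6 = 3.5, h_6 = 8.5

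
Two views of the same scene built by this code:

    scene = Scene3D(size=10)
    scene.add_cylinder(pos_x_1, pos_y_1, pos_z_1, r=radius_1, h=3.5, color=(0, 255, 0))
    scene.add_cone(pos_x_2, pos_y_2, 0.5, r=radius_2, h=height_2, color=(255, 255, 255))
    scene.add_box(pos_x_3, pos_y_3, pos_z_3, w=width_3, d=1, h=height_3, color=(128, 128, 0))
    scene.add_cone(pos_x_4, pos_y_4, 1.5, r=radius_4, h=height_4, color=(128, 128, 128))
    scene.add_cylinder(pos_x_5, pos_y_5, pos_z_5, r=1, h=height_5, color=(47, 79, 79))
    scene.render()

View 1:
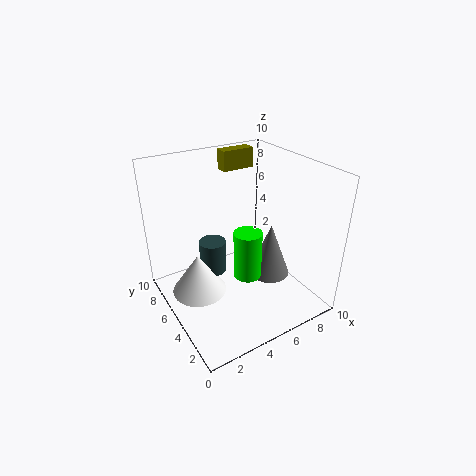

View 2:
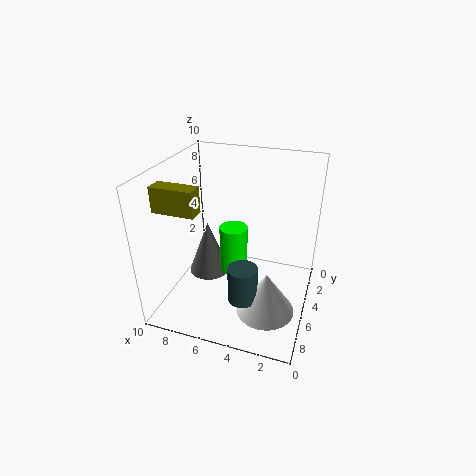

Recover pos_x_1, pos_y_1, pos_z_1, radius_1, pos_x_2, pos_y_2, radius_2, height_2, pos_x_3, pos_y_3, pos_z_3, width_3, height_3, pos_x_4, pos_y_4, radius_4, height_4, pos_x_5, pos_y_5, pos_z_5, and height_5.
pos_x_1 = 5.5
pos_y_1 = 4.5
pos_z_1 = 2
radius_1 = 1
pos_x_2 = 2.5
pos_y_2 = 6.5
radius_2 = 2
height_2 = 3
pos_x_3 = 6
pos_y_3 = 8.5
pos_z_3 = 8.5
width_3 = 2.5
height_3 = 1.5
pos_x_4 = 7.5
pos_y_4 = 4.5
radius_4 = 1.5
height_4 = 4
pos_x_5 = 4
pos_y_5 = 7
pos_z_5 = 1.5
height_5 = 2.5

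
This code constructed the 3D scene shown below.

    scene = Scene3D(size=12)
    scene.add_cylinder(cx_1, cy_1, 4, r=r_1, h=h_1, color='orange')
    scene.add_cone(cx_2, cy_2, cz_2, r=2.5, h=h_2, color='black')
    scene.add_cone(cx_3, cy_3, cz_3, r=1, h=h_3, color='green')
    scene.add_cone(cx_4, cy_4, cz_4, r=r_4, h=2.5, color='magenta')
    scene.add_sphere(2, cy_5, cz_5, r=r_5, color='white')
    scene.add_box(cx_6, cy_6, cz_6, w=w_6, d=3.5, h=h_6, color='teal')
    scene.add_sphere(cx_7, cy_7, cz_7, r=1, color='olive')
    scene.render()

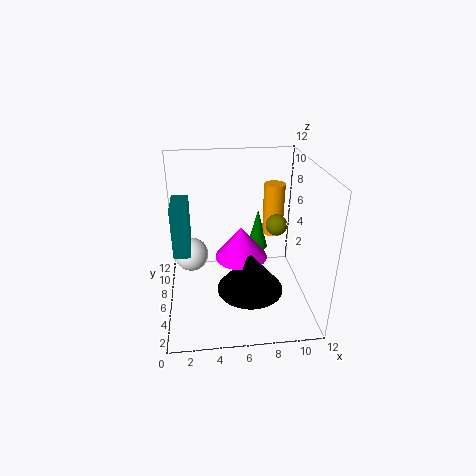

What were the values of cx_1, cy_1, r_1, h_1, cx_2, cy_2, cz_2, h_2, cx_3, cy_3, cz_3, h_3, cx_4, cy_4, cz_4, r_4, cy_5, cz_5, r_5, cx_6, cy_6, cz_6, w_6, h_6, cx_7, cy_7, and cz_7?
cx_1 = 10; cy_1 = 10.5; r_1 = 1; h_1 = 5; cx_2 = 6.5; cy_2 = 2.5; cz_2 = 3.5; h_2 = 3; cx_3 = 8.5; cy_3 = 10.5; cz_3 = 2.5; h_3 = 4; cx_4 = 6; cy_4 = 4; cz_4 = 5.5; r_4 = 2; cy_5 = 8; cz_5 = 3.5; r_5 = 1.5; cx_6 = 0.5; cy_6 = 6.5; cz_6 = 4; w_6 = 1.5; h_6 = 4.5; cx_7 = 10; cy_7 = 9; cz_7 = 5.5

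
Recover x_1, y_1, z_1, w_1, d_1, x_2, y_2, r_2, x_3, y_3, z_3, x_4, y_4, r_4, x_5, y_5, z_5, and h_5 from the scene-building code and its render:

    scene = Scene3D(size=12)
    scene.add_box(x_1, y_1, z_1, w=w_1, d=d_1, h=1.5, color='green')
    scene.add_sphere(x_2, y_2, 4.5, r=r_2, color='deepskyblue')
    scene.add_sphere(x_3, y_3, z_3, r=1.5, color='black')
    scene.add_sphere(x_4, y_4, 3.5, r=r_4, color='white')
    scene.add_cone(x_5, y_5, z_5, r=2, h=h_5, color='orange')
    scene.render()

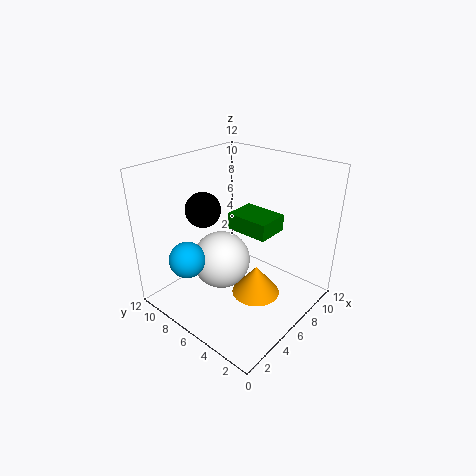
x_1 = 7.5
y_1 = 4.5
z_1 = 5.5
w_1 = 3
d_1 = 4
x_2 = 2.5
y_2 = 8.5
r_2 = 1.5
x_3 = 5
y_3 = 9
z_3 = 8
x_4 = 5.5
y_4 = 7.5
r_4 = 2.5
x_5 = 6
y_5 = 4
z_5 = 1.5
h_5 = 2.5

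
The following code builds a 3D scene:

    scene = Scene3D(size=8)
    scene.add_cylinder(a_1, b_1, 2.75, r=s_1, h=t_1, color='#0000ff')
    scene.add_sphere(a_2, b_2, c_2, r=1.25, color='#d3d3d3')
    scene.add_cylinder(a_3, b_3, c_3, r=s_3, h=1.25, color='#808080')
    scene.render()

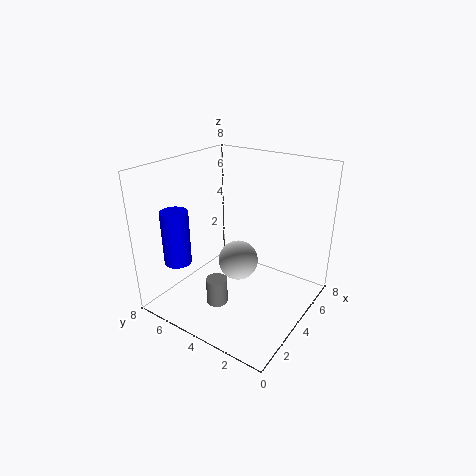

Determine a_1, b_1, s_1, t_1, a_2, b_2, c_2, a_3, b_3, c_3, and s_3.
a_1 = 1.75, b_1 = 6.5, s_1 = 0.75, t_1 = 3, a_2 = 5.5, b_2 = 5, c_2 = 1.5, a_3 = 0.75, b_3 = 3, c_3 = 2.25, s_3 = 0.5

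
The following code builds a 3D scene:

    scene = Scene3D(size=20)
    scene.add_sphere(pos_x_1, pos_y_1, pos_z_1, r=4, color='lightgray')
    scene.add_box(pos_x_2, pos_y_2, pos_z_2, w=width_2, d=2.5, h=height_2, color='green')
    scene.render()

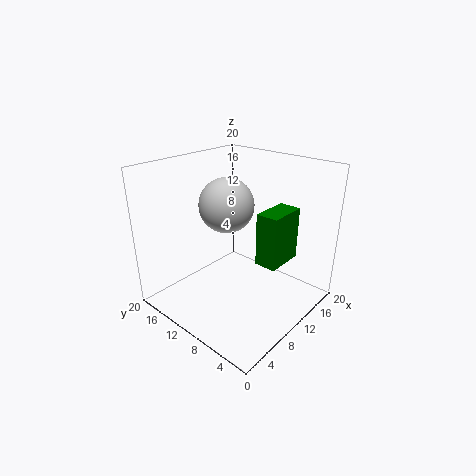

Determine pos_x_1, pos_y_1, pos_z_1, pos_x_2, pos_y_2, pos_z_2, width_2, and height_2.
pos_x_1 = 11.5; pos_y_1 = 13.5; pos_z_1 = 13.5; pos_x_2 = 5; pos_y_2 = 0.5; pos_z_2 = 11; width_2 = 4.5; height_2 = 6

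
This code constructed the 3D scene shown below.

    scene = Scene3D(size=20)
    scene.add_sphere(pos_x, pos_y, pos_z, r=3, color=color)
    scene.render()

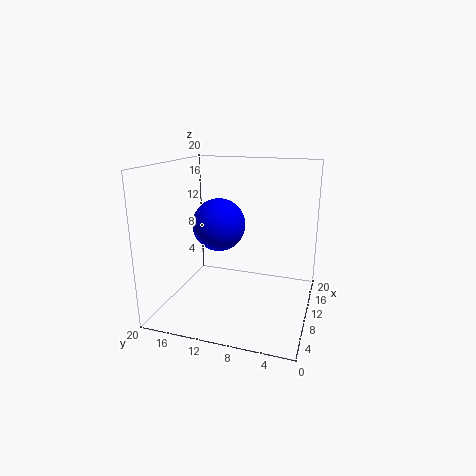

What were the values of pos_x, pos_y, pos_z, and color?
pos_x = 3; pos_y = 10; pos_z = 14; color = 'blue'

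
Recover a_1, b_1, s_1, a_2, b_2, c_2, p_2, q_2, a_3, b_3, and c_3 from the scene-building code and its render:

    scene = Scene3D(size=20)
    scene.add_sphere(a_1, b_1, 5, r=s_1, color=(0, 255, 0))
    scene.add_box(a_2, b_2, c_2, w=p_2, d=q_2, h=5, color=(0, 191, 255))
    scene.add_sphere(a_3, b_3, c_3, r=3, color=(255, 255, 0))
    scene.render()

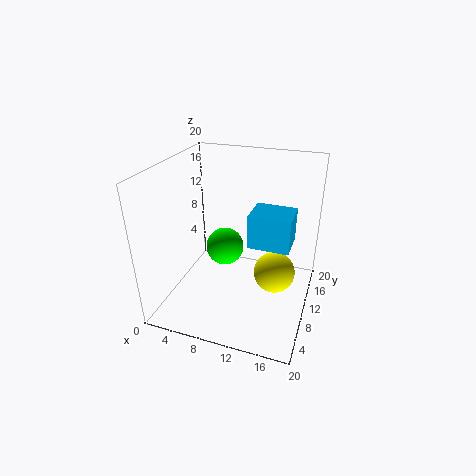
a_1 = 6; b_1 = 15; s_1 = 3; a_2 = 11; b_2 = 11; c_2 = 8; p_2 = 6; q_2 = 5; a_3 = 15; b_3 = 12; c_3 = 4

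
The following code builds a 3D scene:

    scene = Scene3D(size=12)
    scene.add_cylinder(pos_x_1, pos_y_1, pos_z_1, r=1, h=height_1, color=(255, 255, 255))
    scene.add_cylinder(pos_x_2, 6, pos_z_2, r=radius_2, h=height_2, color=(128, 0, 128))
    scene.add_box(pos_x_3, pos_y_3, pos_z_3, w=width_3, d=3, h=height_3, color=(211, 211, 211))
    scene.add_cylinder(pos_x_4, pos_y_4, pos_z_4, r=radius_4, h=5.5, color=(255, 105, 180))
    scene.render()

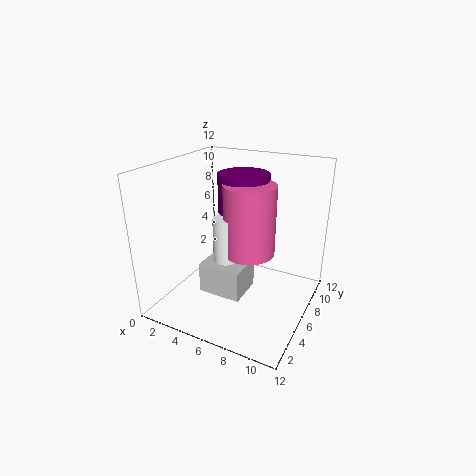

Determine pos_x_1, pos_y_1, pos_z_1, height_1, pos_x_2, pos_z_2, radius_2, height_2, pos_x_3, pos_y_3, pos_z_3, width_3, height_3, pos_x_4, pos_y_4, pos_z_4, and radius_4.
pos_x_1 = 6
pos_y_1 = 4
pos_z_1 = 5
height_1 = 3.5
pos_x_2 = 6.5
pos_z_2 = 8.5
radius_2 = 2
height_2 = 3
pos_x_3 = 4
pos_y_3 = 3
pos_z_3 = 2
width_3 = 3.5
height_3 = 2.5
pos_x_4 = 7.5
pos_y_4 = 5
pos_z_4 = 5.5
radius_4 = 2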